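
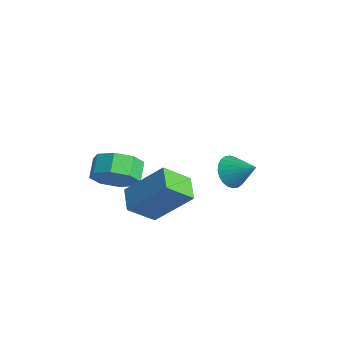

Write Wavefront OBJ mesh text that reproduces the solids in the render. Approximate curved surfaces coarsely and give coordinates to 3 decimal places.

v 3.519 -1.422 -2.069
v 3.28 -2.524 -1.066
v 2.516 -0.97 -1.813
v 2.277 -2.073 -0.809
v 4.463 -0.207 -0.511
v 4.224 -1.31 0.493
v 3.46 0.244 -0.254
v 3.221 -0.858 0.749
v -0.403 -1.02 -2.76
v 0.352 -0.724 -2.048
v -0.322 -0.163 -1.567
v -1.077 -0.46 -2.28
v 0.313 -0.214 -2.697
v -0.361 0.347 -2.216
v -0.146 -0.177 -3.384
v -0.82 0.384 -2.903
v -0.755 -0.633 -3.705
v -1.429 -0.073 -3.224
v -1.158 -1.317 -3.473
v -1.832 -0.756 -2.992
v -1.119 -1.827 -2.824
v -1.793 -1.266 -2.343
v -0.66 -1.864 -2.137
v -1.334 -1.303 -1.656
v -0.051 -1.407 -1.816
v -0.725 -0.847 -1.335
v 1.396 3.511 -2.964
v 1.935 2.973 -3.269
v 2.404 4.049 -2.136
v 1.97 3.219 -3.472
v 1.918 3.509 -3.597
v 1.786 3.799 -3.625
v 1.596 4.045 -3.553
v 1.374 4.211 -3.391
v 1.157 4.269 -3.164
v 0.975 4.213 -2.907
v 0.858 4.049 -2.658
v 0.823 3.804 -2.456
v 0.875 3.514 -2.331
v 1.007 3.223 -2.302
v 1.197 2.977 -2.374
v 1.418 2.812 -2.536
v 1.636 2.753 -2.763
v 1.818 2.81 -3.021
f 2 4 1
f 5 2 1
f 1 4 3
f 3 5 1
f 2 8 4
f 6 2 5
f 6 8 2
f 4 8 3
f 7 5 3
f 3 8 7
f 7 6 5
f 8 6 7
f 10 9 13
f 10 13 11
f 11 13 14
f 11 14 12
f 13 9 15
f 13 15 14
f 14 15 16
f 14 16 12
f 15 9 17
f 15 17 16
f 16 17 18
f 16 18 12
f 17 9 19
f 17 19 18
f 18 19 20
f 18 20 12
f 19 9 21
f 19 21 20
f 20 21 22
f 20 22 12
f 21 9 23
f 21 23 22
f 22 23 24
f 22 24 12
f 23 9 25
f 23 25 24
f 24 25 26
f 24 26 12
f 25 9 10
f 25 10 26
f 26 10 11
f 26 11 12
f 28 27 30
f 28 30 29
f 30 27 31
f 30 31 29
f 31 27 32
f 31 32 29
f 32 27 33
f 32 33 29
f 33 27 34
f 33 34 29
f 34 27 35
f 34 35 29
f 35 27 36
f 35 36 29
f 36 27 37
f 36 37 29
f 37 27 38
f 37 38 29
f 38 27 39
f 38 39 29
f 39 27 40
f 39 40 29
f 40 27 41
f 40 41 29
f 41 27 42
f 41 42 29
f 42 27 43
f 42 43 29
f 43 27 44
f 43 44 29
f 44 27 28
f 44 28 29



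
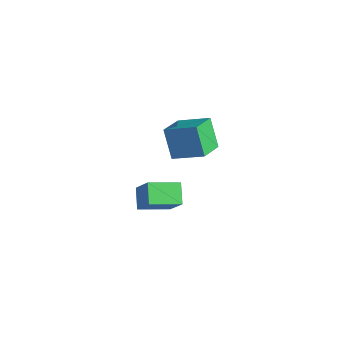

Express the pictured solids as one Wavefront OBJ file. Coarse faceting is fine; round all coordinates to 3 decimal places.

v -4.286 -3.863 -3.415
v -5.244 -3.137 -2.659
v -3.398 -2.176 -3.91
v -4.356 -1.45 -3.154
v -3.064 -4.01 -1.726
v -4.022 -3.284 -0.97
v -2.176 -2.323 -2.221
v -3.134 -1.597 -1.465
v -3.093 -2.894 4.534
v -1.527 -1.923 5.363
v -3.68 -1.353 3.838
v -2.114 -0.382 4.666
v -2.046 -3.218 2.934
v -0.48 -2.247 3.762
v -2.633 -1.677 2.237
v -1.067 -0.706 3.066
f 2 4 1
f 5 2 1
f 1 4 3
f 3 5 1
f 2 8 4
f 6 2 5
f 6 8 2
f 4 8 3
f 7 5 3
f 3 8 7
f 7 6 5
f 8 6 7
f 10 12 9
f 13 10 9
f 9 12 11
f 11 13 9
f 10 16 12
f 14 10 13
f 14 16 10
f 12 16 11
f 15 13 11
f 11 16 15
f 15 14 13
f 16 14 15



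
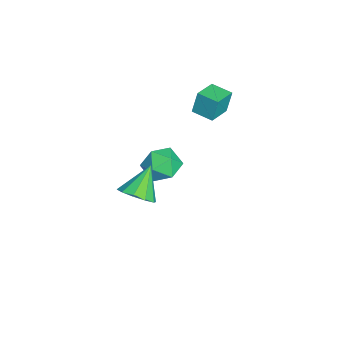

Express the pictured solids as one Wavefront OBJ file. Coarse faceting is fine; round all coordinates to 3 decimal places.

v 2.391 -3.567 2.612
v 2.767 -4.179 3.234
v 1.349 -2.933 3.868
v 3.086 -3.687 3.249
v 3.139 -3.148 3.021
v 2.906 -2.77 2.637
v 2.477 -2.696 2.244
v 2.015 -2.955 1.991
v 1.696 -3.448 1.976
v 1.643 -3.986 2.203
v 1.875 -4.365 2.587
v 2.304 -4.438 2.981
v -4.483 -0.472 3.236
v -4.634 -0.212 4.47
v -3.88 0.487 3.108
v -4.032 0.747 4.342
v -3.348 -1.147 3.518
v -3.5 -0.887 4.752
v -2.746 -0.188 3.39
v -2.897 0.072 4.624
v -3.817 -2.177 0.269
v -3.205 -1.543 -0.379
v -3.055 -3.617 -0.421
v -2.443 -2.983 -1.069
v -2.268 -2.992 0.011
v -2.739 -2.102 0.437
v -3.521 -3.058 -1.237
v -3.992 -2.168 -0.811
v -3.022 -2.087 -1.31
v -2.248 -2.047 -0.539
v -4.012 -3.113 -0.261
v -3.238 -3.073 0.51
f 2 1 4
f 2 4 3
f 4 1 5
f 4 5 3
f 5 1 6
f 5 6 3
f 6 1 7
f 6 7 3
f 7 1 8
f 7 8 3
f 8 1 9
f 8 9 3
f 9 1 10
f 9 10 3
f 10 1 11
f 10 11 3
f 11 1 12
f 11 12 3
f 12 1 2
f 12 2 3
f 14 16 13
f 17 14 13
f 13 16 15
f 15 17 13
f 14 20 16
f 18 14 17
f 18 20 14
f 16 20 15
f 19 17 15
f 15 20 19
f 19 18 17
f 20 18 19
f 21 32 26
f 21 26 22
f 21 22 28
f 21 28 31
f 21 31 32
f 22 26 30
f 26 32 25
f 32 31 23
f 31 28 27
f 28 22 29
f 24 30 25
f 24 25 23
f 24 23 27
f 24 27 29
f 24 29 30
f 25 30 26
f 23 25 32
f 27 23 31
f 29 27 28
f 30 29 22



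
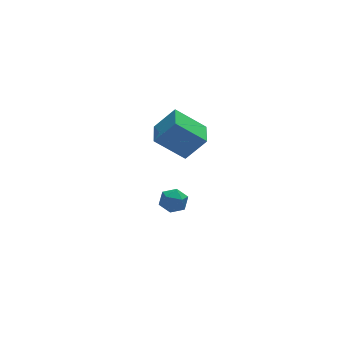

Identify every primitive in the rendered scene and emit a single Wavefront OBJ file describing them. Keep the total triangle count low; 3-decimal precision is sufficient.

v -3.166 -3.719 1.662
v -4.715 -3.163 3.03
v -2.634 -2.147 1.625
v -4.184 -1.591 2.993
v -2.096 -4.049 3.007
v -3.646 -3.493 4.375
v -1.565 -2.477 2.97
v -3.114 -1.921 4.338
v -3.725 -0.949 -3.932
v -3.321 -0.379 -3.375
v -2.459 -1.601 -4.185
v -2.055 -1.031 -3.628
v -2.621 -1.643 -3.307
v -3.404 -1.241 -3.151
v -2.376 -0.739 -4.409
v -3.159 -0.337 -4.253
v -2.487 -0.25 -3.67
v -2.638 -0.808 -2.989
v -3.142 -1.172 -4.571
v -3.293 -1.73 -3.89
f 2 4 1
f 5 2 1
f 1 4 3
f 3 5 1
f 2 8 4
f 6 2 5
f 6 8 2
f 4 8 3
f 7 5 3
f 3 8 7
f 7 6 5
f 8 6 7
f 9 20 14
f 9 14 10
f 9 10 16
f 9 16 19
f 9 19 20
f 10 14 18
f 14 20 13
f 20 19 11
f 19 16 15
f 16 10 17
f 12 18 13
f 12 13 11
f 12 11 15
f 12 15 17
f 12 17 18
f 13 18 14
f 11 13 20
f 15 11 19
f 17 15 16
f 18 17 10



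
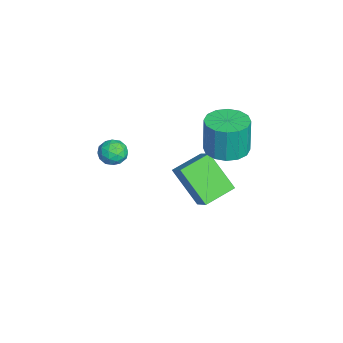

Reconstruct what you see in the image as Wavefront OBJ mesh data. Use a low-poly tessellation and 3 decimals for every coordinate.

v 2.972 -2.802 4.046
v 3.421 -2.498 3.705
v 3.179 -3.682 3.535
v 3.628 -3.378 3.194
v 3.719 -3.486 3.819
v 3.592 -2.942 4.135
v 3.008 -3.238 3.105
v 2.881 -2.694 3.421
v 3.444 -2.767 3.123
v 3.883 -2.921 3.564
v 2.717 -3.259 3.676
v 3.156 -3.413 4.117
v 3.179 -2.573 3.92
v 3.421 -3.607 3.32
v 3.475 -3.67 3.687
v 3.739 -3.492 3.486
v 3.279 -2.834 4.173
v 3.543 -2.655 3.972
v 3.718 -3.236 4.04
v 3.057 -3.525 3.268
v 3.321 -3.346 3.067
v 2.861 -2.688 3.754
v 3.125 -2.51 3.553
v 2.882 -2.944 3.2
v 3.456 -2.552 3.377
v 3.577 -3.069 3.077
v 3.213 -2.987 3.025
v 3.138 -2.668 3.211
v 3.714 -2.643 3.637
v 3.836 -3.159 3.337
v 3.889 -3.223 3.704
v 3.814 -2.904 3.89
v 3.727 -2.801 3.295
v 2.764 -3.021 3.903
v 2.886 -3.537 3.603
v 2.786 -3.276 3.35
v 2.711 -2.957 3.536
v 3.023 -3.111 4.163
v 3.144 -3.628 3.863
v 3.462 -3.512 4.029
v 3.387 -3.193 4.215
v 2.873 -3.379 3.945
v -1.6 0.496 -0.694
v -0.78 0.83 0.008
v -0.715 1.539 -2.221
v 0.104 1.873 -1.518
v -0.784 -0.733 -1.062
v 0.035 -0.399 -0.359
v 0.1 0.31 -2.588
v 0.92 0.644 -1.886
v -0.192 1.515 0.825
v 0.35 2.319 0.838
v 0.294 2.33 2.587
v -0.248 1.525 2.575
v -0.125 2.482 0.822
v -0.181 2.493 2.571
v -0.617 2.386 0.807
v -0.673 2.397 2.556
v -0.996 2.057 0.796
v -1.052 2.067 2.545
v -1.159 1.582 0.794
v -1.215 1.592 2.543
v -1.063 1.089 0.8
v -1.119 1.1 2.549
v -0.734 0.71 0.813
v -0.79 0.721 2.562
v -0.259 0.547 0.829
v -0.315 0.558 2.578
v 0.233 0.643 0.844
v 0.177 0.654 2.593
v 0.612 0.973 0.855
v 0.556 0.983 2.604
v 0.775 1.448 0.857
v 0.719 1.458 2.606
v 0.679 1.94 0.851
v 0.623 1.951 2.6
f 1 38 17
f 38 12 41
f 17 41 6
f 38 41 17
f 1 17 13
f 17 6 18
f 13 18 2
f 17 18 13
f 1 13 22
f 13 2 23
f 22 23 8
f 13 23 22
f 1 22 34
f 22 8 37
f 34 37 11
f 22 37 34
f 1 34 38
f 34 11 42
f 38 42 12
f 34 42 38
f 2 18 29
f 18 6 32
f 29 32 10
f 18 32 29
f 6 41 19
f 41 12 40
f 19 40 5
f 41 40 19
f 12 42 39
f 42 11 35
f 39 35 3
f 42 35 39
f 11 37 36
f 37 8 24
f 36 24 7
f 37 24 36
f 8 23 28
f 23 2 25
f 28 25 9
f 23 25 28
f 4 30 16
f 30 10 31
f 16 31 5
f 30 31 16
f 4 16 14
f 16 5 15
f 14 15 3
f 16 15 14
f 4 14 21
f 14 3 20
f 21 20 7
f 14 20 21
f 4 21 26
f 21 7 27
f 26 27 9
f 21 27 26
f 4 26 30
f 26 9 33
f 30 33 10
f 26 33 30
f 5 31 19
f 31 10 32
f 19 32 6
f 31 32 19
f 3 15 39
f 15 5 40
f 39 40 12
f 15 40 39
f 7 20 36
f 20 3 35
f 36 35 11
f 20 35 36
f 9 27 28
f 27 7 24
f 28 24 8
f 27 24 28
f 10 33 29
f 33 9 25
f 29 25 2
f 33 25 29
f 44 46 43
f 47 44 43
f 43 46 45
f 45 47 43
f 44 50 46
f 48 44 47
f 48 50 44
f 46 50 45
f 49 47 45
f 45 50 49
f 49 48 47
f 50 48 49
f 52 51 55
f 52 55 53
f 53 55 56
f 53 56 54
f 55 51 57
f 55 57 56
f 56 57 58
f 56 58 54
f 57 51 59
f 57 59 58
f 58 59 60
f 58 60 54
f 59 51 61
f 59 61 60
f 60 61 62
f 60 62 54
f 61 51 63
f 61 63 62
f 62 63 64
f 62 64 54
f 63 51 65
f 63 65 64
f 64 65 66
f 64 66 54
f 65 51 67
f 65 67 66
f 66 67 68
f 66 68 54
f 67 51 69
f 67 69 68
f 68 69 70
f 68 70 54
f 69 51 71
f 69 71 70
f 70 71 72
f 70 72 54
f 71 51 73
f 71 73 72
f 72 73 74
f 72 74 54
f 73 51 75
f 73 75 74
f 74 75 76
f 74 76 54
f 75 51 52
f 75 52 76
f 76 52 53
f 76 53 54



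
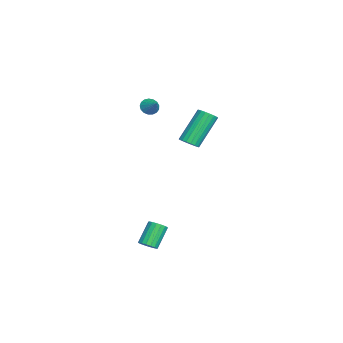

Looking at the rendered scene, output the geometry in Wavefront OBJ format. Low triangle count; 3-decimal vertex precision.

v 3.57 1.415 -4.411
v 3.987 1.602 -4.164
v 3.168 2.052 -3.121
v 2.75 1.865 -3.369
v 3.911 1.793 -4.305
v 3.092 2.242 -3.263
v 3.758 1.897 -4.471
v 2.938 2.346 -3.428
v 3.561 1.89 -4.623
v 2.741 2.339 -3.58
v 3.366 1.775 -4.727
v 2.546 2.224 -3.684
v 3.218 1.578 -4.758
v 2.398 2.027 -3.715
v 3.15 1.343 -4.71
v 2.331 1.792 -3.667
v 3.179 1.125 -4.593
v 2.359 1.574 -3.551
v 3.297 0.973 -4.435
v 2.478 1.423 -3.393
v 3.478 0.923 -4.272
v 2.658 1.372 -3.229
v 3.679 0.986 -4.14
v 2.86 1.435 -3.097
v 3.856 1.147 -4.07
v 3.037 1.596 -3.028
v 3.967 1.369 -4.079
v 3.148 1.818 -3.037
v 1.34 3.29 1.725
v 1.783 3.618 1.82
v 0.784 4.499 3.431
v 0.34 4.17 3.335
v 1.647 3.754 1.661
v 0.647 4.635 3.272
v 1.449 3.797 1.515
v 0.45 4.678 3.126
v 1.231 3.74 1.411
v 0.231 4.621 3.021
v 1.033 3.594 1.368
v 0.034 4.475 2.979
v 0.897 3.387 1.396
v -0.103 4.268 3.007
v 0.848 3.161 1.49
v -0.151 4.042 3.1
v 0.896 2.961 1.629
v -0.103 3.842 3.24
v 1.033 2.825 1.788
v 0.033 3.706 3.399
v 1.23 2.782 1.934
v 0.231 3.663 3.545
v 1.449 2.839 2.039
v 0.449 3.72 3.649
v 1.646 2.985 2.081
v 0.647 3.866 3.692
v 1.783 3.192 2.053
v 0.783 4.073 3.664
v 1.831 3.418 1.96
v 0.832 4.299 3.57
v -2.956 0.983 2.128
v -2.702 1.168 1.688
v -2.244 1.397 2.712
v -2.865 1.358 1.751
v -3.049 1.463 1.9
v -3.211 1.458 2.101
v -3.315 1.344 2.308
v -3.336 1.147 2.474
v -3.27 0.912 2.561
v -3.133 0.694 2.548
v -2.955 0.542 2.439
v -2.777 0.49 2.259
v -2.64 0.552 2.049
v -2.575 0.712 1.856
v -2.598 0.934 1.726
f 2 1 5
f 2 5 3
f 3 5 6
f 3 6 4
f 5 1 7
f 5 7 6
f 6 7 8
f 6 8 4
f 7 1 9
f 7 9 8
f 8 9 10
f 8 10 4
f 9 1 11
f 9 11 10
f 10 11 12
f 10 12 4
f 11 1 13
f 11 13 12
f 12 13 14
f 12 14 4
f 13 1 15
f 13 15 14
f 14 15 16
f 14 16 4
f 15 1 17
f 15 17 16
f 16 17 18
f 16 18 4
f 17 1 19
f 17 19 18
f 18 19 20
f 18 20 4
f 19 1 21
f 19 21 20
f 20 21 22
f 20 22 4
f 21 1 23
f 21 23 22
f 22 23 24
f 22 24 4
f 23 1 25
f 23 25 24
f 24 25 26
f 24 26 4
f 25 1 27
f 25 27 26
f 26 27 28
f 26 28 4
f 27 1 2
f 27 2 28
f 28 2 3
f 28 3 4
f 30 29 33
f 30 33 31
f 31 33 34
f 31 34 32
f 33 29 35
f 33 35 34
f 34 35 36
f 34 36 32
f 35 29 37
f 35 37 36
f 36 37 38
f 36 38 32
f 37 29 39
f 37 39 38
f 38 39 40
f 38 40 32
f 39 29 41
f 39 41 40
f 40 41 42
f 40 42 32
f 41 29 43
f 41 43 42
f 42 43 44
f 42 44 32
f 43 29 45
f 43 45 44
f 44 45 46
f 44 46 32
f 45 29 47
f 45 47 46
f 46 47 48
f 46 48 32
f 47 29 49
f 47 49 48
f 48 49 50
f 48 50 32
f 49 29 51
f 49 51 50
f 50 51 52
f 50 52 32
f 51 29 53
f 51 53 52
f 52 53 54
f 52 54 32
f 53 29 55
f 53 55 54
f 54 55 56
f 54 56 32
f 55 29 57
f 55 57 56
f 56 57 58
f 56 58 32
f 57 29 30
f 57 30 58
f 58 30 31
f 58 31 32
f 60 59 62
f 60 62 61
f 62 59 63
f 62 63 61
f 63 59 64
f 63 64 61
f 64 59 65
f 64 65 61
f 65 59 66
f 65 66 61
f 66 59 67
f 66 67 61
f 67 59 68
f 67 68 61
f 68 59 69
f 68 69 61
f 69 59 70
f 69 70 61
f 70 59 71
f 70 71 61
f 71 59 72
f 71 72 61
f 72 59 73
f 72 73 61
f 73 59 60
f 73 60 61



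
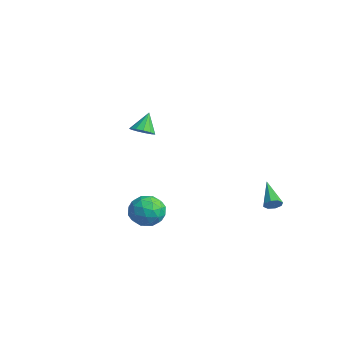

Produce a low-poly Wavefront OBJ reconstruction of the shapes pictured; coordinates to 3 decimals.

v 3.269 -1.955 -4.52
v 4.176 -2.434 -4.419
v 2.584 -3.026 -3.441
v 3.491 -3.505 -3.34
v 3.367 -2.552 -2.966
v 3.79 -1.891 -3.633
v 2.97 -3.569 -4.227
v 3.393 -2.908 -4.894
v 3.991 -3.432 -4.238
v 4.236 -2.803 -3.459
v 2.524 -2.657 -4.401
v 2.769 -2.028 -3.622
v 3.783 -2.101 -4.564
v 2.977 -3.359 -3.296
v 2.904 -2.799 -3.076
v 3.437 -3.081 -3.017
v 3.556 -1.781 -4.102
v 4.089 -2.063 -4.043
v 3.613 -2.132 -3.189
v 2.671 -3.397 -3.817
v 3.204 -3.679 -3.758
v 3.323 -2.379 -4.843
v 3.856 -2.661 -4.784
v 3.147 -3.328 -4.671
v 4.207 -2.969 -4.399
v 3.804 -3.598 -3.764
v 3.498 -3.636 -4.285
v 3.747 -3.247 -4.677
v 4.351 -2.599 -3.941
v 3.948 -3.228 -3.306
v 3.875 -2.669 -3.087
v 4.124 -2.28 -3.479
v 4.242 -3.186 -3.834
v 2.812 -2.232 -4.554
v 2.409 -2.861 -3.919
v 2.636 -3.18 -4.381
v 2.885 -2.791 -4.773
v 2.956 -1.862 -4.096
v 2.553 -2.491 -3.461
v 3.013 -2.213 -3.183
v 3.262 -1.824 -3.575
v 2.518 -2.274 -4.026
v -3 0.137 -1.68
v -2.412 -0.093 -1.314
v -3.44 0.763 -0.58
v -2.311 0.27 -1.48
v -2.429 0.59 -1.71
v -2.728 0.766 -1.93
v -3.114 0.743 -2.071
v -3.464 0.527 -2.087
v -3.666 0.187 -1.975
v -3.657 -0.169 -1.768
v -3.44 -0.428 -1.534
v -3.083 -0.507 -1.346
v -2.7 -0.382 -1.264
v 4.708 3.762 -4.44
v 5.003 3.896 -4.033
v 3.272 4.198 -3.54
v 4.94 4.2 -4.282
v 4.741 4.247 -4.623
v 4.523 4.011 -4.857
v 4.413 3.628 -4.846
v 4.476 3.324 -4.598
v 4.676 3.276 -4.256
v 4.894 3.513 -4.023
f 1 38 17
f 38 12 41
f 17 41 6
f 38 41 17
f 1 17 13
f 17 6 18
f 13 18 2
f 17 18 13
f 1 13 22
f 13 2 23
f 22 23 8
f 13 23 22
f 1 22 34
f 22 8 37
f 34 37 11
f 22 37 34
f 1 34 38
f 34 11 42
f 38 42 12
f 34 42 38
f 2 18 29
f 18 6 32
f 29 32 10
f 18 32 29
f 6 41 19
f 41 12 40
f 19 40 5
f 41 40 19
f 12 42 39
f 42 11 35
f 39 35 3
f 42 35 39
f 11 37 36
f 37 8 24
f 36 24 7
f 37 24 36
f 8 23 28
f 23 2 25
f 28 25 9
f 23 25 28
f 4 30 16
f 30 10 31
f 16 31 5
f 30 31 16
f 4 16 14
f 16 5 15
f 14 15 3
f 16 15 14
f 4 14 21
f 14 3 20
f 21 20 7
f 14 20 21
f 4 21 26
f 21 7 27
f 26 27 9
f 21 27 26
f 4 26 30
f 26 9 33
f 30 33 10
f 26 33 30
f 5 31 19
f 31 10 32
f 19 32 6
f 31 32 19
f 3 15 39
f 15 5 40
f 39 40 12
f 15 40 39
f 7 20 36
f 20 3 35
f 36 35 11
f 20 35 36
f 9 27 28
f 27 7 24
f 28 24 8
f 27 24 28
f 10 33 29
f 33 9 25
f 29 25 2
f 33 25 29
f 44 43 46
f 44 46 45
f 46 43 47
f 46 47 45
f 47 43 48
f 47 48 45
f 48 43 49
f 48 49 45
f 49 43 50
f 49 50 45
f 50 43 51
f 50 51 45
f 51 43 52
f 51 52 45
f 52 43 53
f 52 53 45
f 53 43 54
f 53 54 45
f 54 43 55
f 54 55 45
f 55 43 44
f 55 44 45
f 57 56 59
f 57 59 58
f 59 56 60
f 59 60 58
f 60 56 61
f 60 61 58
f 61 56 62
f 61 62 58
f 62 56 63
f 62 63 58
f 63 56 64
f 63 64 58
f 64 56 65
f 64 65 58
f 65 56 57
f 65 57 58



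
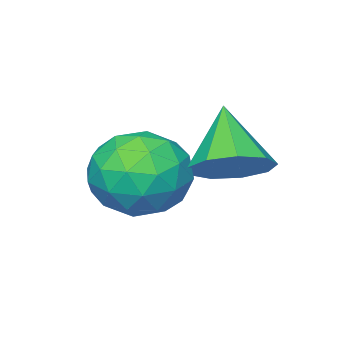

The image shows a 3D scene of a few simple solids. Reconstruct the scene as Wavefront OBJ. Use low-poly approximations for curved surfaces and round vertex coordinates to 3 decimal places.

v -3.087 0.284 0.826
v -2.316 1.191 0.69
v -1.744 -0.711 1.81
v -0.973 0.196 1.674
v -1.931 0.326 2.382
v -2.761 0.94 1.774
v -1.299 -0.46 0.726
v -2.129 0.154 0.118
v -1.211 0.731 0.628
v -1.601 1.217 1.652
v -2.459 -0.737 0.848
v -2.849 -0.251 1.872
v -2.82 0.825 0.672
v -1.24 -0.345 1.828
v -1.804 -0.268 2.245
v -1.35 0.265 2.165
v -3.081 0.677 1.309
v -2.628 1.211 1.229
v -2.401 0.702 2.224
v -1.432 -0.731 1.271
v -0.979 -0.197 1.191
v -2.71 0.215 0.335
v -2.256 0.748 0.255
v -1.659 -0.222 0.276
v -1.716 1.087 0.555
v -0.927 0.503 1.133
v -1.119 0.117 0.576
v -1.607 0.478 0.219
v -1.946 1.373 1.157
v -1.156 0.789 1.735
v -1.719 0.865 2.152
v -2.207 1.226 1.794
v -1.296 1.103 1.12
v -2.904 -0.309 0.765
v -2.114 -0.893 1.343
v -1.853 -0.746 0.706
v -2.341 -0.385 0.348
v -3.133 -0.023 1.367
v -2.344 -0.607 1.945
v -2.453 0.002 2.281
v -2.941 0.363 1.924
v -2.764 -0.623 1.38
v -3.182 1.747 1.54
v -2.734 0.97 1.227
v -3.878 0.813 2.86
v -2.357 1.289 1.65
v -2.367 1.822 2.022
v -2.758 2.319 2.169
v -3.348 2.549 2.021
v -3.86 2.404 1.648
v -4.055 1.951 1.225
v -3.842 1.403 0.949
v -3.32 1.015 0.95
f 1 38 17
f 38 12 41
f 17 41 6
f 38 41 17
f 1 17 13
f 17 6 18
f 13 18 2
f 17 18 13
f 1 13 22
f 13 2 23
f 22 23 8
f 13 23 22
f 1 22 34
f 22 8 37
f 34 37 11
f 22 37 34
f 1 34 38
f 34 11 42
f 38 42 12
f 34 42 38
f 2 18 29
f 18 6 32
f 29 32 10
f 18 32 29
f 6 41 19
f 41 12 40
f 19 40 5
f 41 40 19
f 12 42 39
f 42 11 35
f 39 35 3
f 42 35 39
f 11 37 36
f 37 8 24
f 36 24 7
f 37 24 36
f 8 23 28
f 23 2 25
f 28 25 9
f 23 25 28
f 4 30 16
f 30 10 31
f 16 31 5
f 30 31 16
f 4 16 14
f 16 5 15
f 14 15 3
f 16 15 14
f 4 14 21
f 14 3 20
f 21 20 7
f 14 20 21
f 4 21 26
f 21 7 27
f 26 27 9
f 21 27 26
f 4 26 30
f 26 9 33
f 30 33 10
f 26 33 30
f 5 31 19
f 31 10 32
f 19 32 6
f 31 32 19
f 3 15 39
f 15 5 40
f 39 40 12
f 15 40 39
f 7 20 36
f 20 3 35
f 36 35 11
f 20 35 36
f 9 27 28
f 27 7 24
f 28 24 8
f 27 24 28
f 10 33 29
f 33 9 25
f 29 25 2
f 33 25 29
f 44 43 46
f 44 46 45
f 46 43 47
f 46 47 45
f 47 43 48
f 47 48 45
f 48 43 49
f 48 49 45
f 49 43 50
f 49 50 45
f 50 43 51
f 50 51 45
f 51 43 52
f 51 52 45
f 52 43 53
f 52 53 45
f 53 43 44
f 53 44 45



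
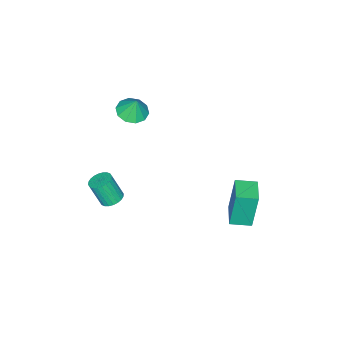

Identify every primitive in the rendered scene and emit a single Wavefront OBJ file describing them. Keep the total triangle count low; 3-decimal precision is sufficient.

v -0.385 -3.338 -3.481
v 0.178 -3.081 -3.444
v 0.348 -3.646 -2.141
v -0.215 -3.902 -2.179
v 0.041 -2.906 -3.35
v 0.21 -3.471 -2.047
v -0.162 -2.797 -3.276
v 0.007 -3.362 -1.973
v -0.399 -2.77 -3.233
v -0.229 -3.334 -1.931
v -0.633 -2.829 -3.228
v -0.464 -3.394 -1.926
v -0.83 -2.966 -3.262
v -0.66 -3.531 -1.959
v -0.959 -3.159 -3.329
v -0.789 -3.724 -2.027
v -1 -3.38 -3.419
v -0.831 -3.945 -2.117
v -0.948 -3.594 -3.519
v -0.778 -4.159 -2.216
v -0.81 -3.769 -3.613
v -0.641 -4.334 -2.31
v -0.607 -3.878 -3.687
v -0.438 -4.443 -2.384
v -0.371 -3.906 -3.729
v -0.201 -4.47 -2.427
v -0.136 -3.846 -3.734
v 0.033 -4.411 -2.432
v 0.06 -3.709 -3.701
v 0.23 -4.274 -2.398
v 0.189 -3.516 -3.633
v 0.359 -4.081 -2.331
v 0.231 -3.295 -3.543
v 0.4 -3.86 -2.241
v -3.724 2.491 -3.497
v -3.935 2.679 -1.336
v -2.697 3.238 -3.462
v -2.908 3.426 -1.301
v -3.092 1.614 -3.359
v -3.303 1.802 -1.198
v -2.065 2.361 -3.324
v -2.276 2.549 -1.163
v -2.133 -3.338 2.195
v -1.699 -3.999 2.37
v -2.067 -3.022 3.225
v -1.381 -3.636 2.238
v -1.35 -3.159 2.089
v -1.619 -2.751 1.981
v -2.083 -2.566 1.954
v -2.567 -2.677 2.02
v -2.885 -3.04 2.152
v -2.916 -3.517 2.3
v -2.648 -3.926 2.409
v -2.183 -4.11 2.435
f 2 1 5
f 2 5 3
f 3 5 6
f 3 6 4
f 5 1 7
f 5 7 6
f 6 7 8
f 6 8 4
f 7 1 9
f 7 9 8
f 8 9 10
f 8 10 4
f 9 1 11
f 9 11 10
f 10 11 12
f 10 12 4
f 11 1 13
f 11 13 12
f 12 13 14
f 12 14 4
f 13 1 15
f 13 15 14
f 14 15 16
f 14 16 4
f 15 1 17
f 15 17 16
f 16 17 18
f 16 18 4
f 17 1 19
f 17 19 18
f 18 19 20
f 18 20 4
f 19 1 21
f 19 21 20
f 20 21 22
f 20 22 4
f 21 1 23
f 21 23 22
f 22 23 24
f 22 24 4
f 23 1 25
f 23 25 24
f 24 25 26
f 24 26 4
f 25 1 27
f 25 27 26
f 26 27 28
f 26 28 4
f 27 1 29
f 27 29 28
f 28 29 30
f 28 30 4
f 29 1 31
f 29 31 30
f 30 31 32
f 30 32 4
f 31 1 33
f 31 33 32
f 32 33 34
f 32 34 4
f 33 1 2
f 33 2 34
f 34 2 3
f 34 3 4
f 36 38 35
f 39 36 35
f 35 38 37
f 37 39 35
f 36 42 38
f 40 36 39
f 40 42 36
f 38 42 37
f 41 39 37
f 37 42 41
f 41 40 39
f 42 40 41
f 44 43 46
f 44 46 45
f 46 43 47
f 46 47 45
f 47 43 48
f 47 48 45
f 48 43 49
f 48 49 45
f 49 43 50
f 49 50 45
f 50 43 51
f 50 51 45
f 51 43 52
f 51 52 45
f 52 43 53
f 52 53 45
f 53 43 54
f 53 54 45
f 54 43 44
f 54 44 45



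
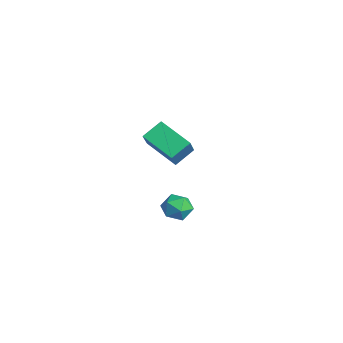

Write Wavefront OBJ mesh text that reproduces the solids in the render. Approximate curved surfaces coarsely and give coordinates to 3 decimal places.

v 3.227 -1.129 1.937
v 3.724 -1.041 2.429
v 2.956 -2.139 2.391
v 3.453 -2.051 2.883
v 2.875 -1.647 2.889
v 3.043 -1.023 2.609
v 3.637 -2.157 2.211
v 3.805 -1.533 1.931
v 3.977 -1.676 2.598
v 3.506 -1.362 3.017
v 3.174 -1.818 1.803
v 2.703 -1.504 2.222
v -2.58 -0.661 2.383
v -2.783 0.234 2.972
v -1.234 0.106 1.683
v -1.438 1.001 2.271
v -1.782 -1.141 3.389
v -1.986 -0.246 3.977
v -0.437 -0.374 2.688
v -0.64 0.521 3.277
f 1 12 6
f 1 6 2
f 1 2 8
f 1 8 11
f 1 11 12
f 2 6 10
f 6 12 5
f 12 11 3
f 11 8 7
f 8 2 9
f 4 10 5
f 4 5 3
f 4 3 7
f 4 7 9
f 4 9 10
f 5 10 6
f 3 5 12
f 7 3 11
f 9 7 8
f 10 9 2
f 14 16 13
f 17 14 13
f 13 16 15
f 15 17 13
f 14 20 16
f 18 14 17
f 18 20 14
f 16 20 15
f 19 17 15
f 15 20 19
f 19 18 17
f 20 18 19



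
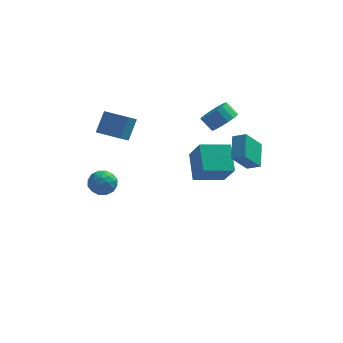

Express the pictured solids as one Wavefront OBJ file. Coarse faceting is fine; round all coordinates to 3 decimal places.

v 3.108 1.144 0.046
v 3.069 2.644 0.928
v 3.988 1.997 -1.366
v 3.949 3.497 -0.485
v 3.911 0.943 0.425
v 3.872 2.443 1.306
v 4.791 1.796 -0.988
v 4.752 3.296 -0.106
v -3.31 1.213 1.354
v -2.917 2.088 2.597
v -4.818 2.09 1.213
v -4.425 2.966 2.455
v -2.895 1.834 0.785
v -2.502 2.71 2.027
v -4.403 2.712 0.643
v -4.01 3.587 1.886
v -4.007 -2.613 0.735
v -3.333 -2.932 0.243
v -4.167 -3.908 1.357
v -3.493 -4.227 0.865
v -3.332 -3.63 1.51
v -3.233 -2.829 1.125
v -4.267 -4.011 0.475
v -4.168 -3.21 0.09
v -3.493 -3.796 0.082
v -2.915 -3.56 0.722
v -4.585 -3.28 0.878
v -4.007 -3.044 1.518
v -3.656 -2.658 0.435
v -3.844 -4.182 1.165
v -3.749 -3.83 1.544
v -3.353 -4.018 1.255
v -3.597 -2.598 0.953
v -3.201 -2.786 0.664
v -3.2 -3.196 1.408
v -4.299 -4.054 0.936
v -3.903 -4.242 0.647
v -4.147 -2.822 0.345
v -3.751 -3.01 0.056
v -4.3 -3.644 0.192
v -3.354 -3.354 0.051
v -3.448 -4.116 0.416
v -3.903 -3.988 0.187
v -3.845 -3.518 -0.039
v -3.014 -3.215 0.427
v -3.108 -3.977 0.792
v -3.013 -3.626 1.171
v -2.955 -3.155 0.945
v -3.109 -3.724 0.332
v -4.392 -2.863 0.808
v -4.486 -3.625 1.173
v -4.545 -3.685 0.655
v -4.487 -3.214 0.429
v -4.052 -2.724 1.184
v -4.146 -3.486 1.549
v -3.655 -3.322 1.639
v -3.597 -2.852 1.413
v -4.391 -3.116 1.268
v 0.766 2.966 -3.276
v 0.424 4.542 -2.11
v 2.565 3.606 -3.615
v 2.224 5.182 -2.45
v 1.456 1.898 -1.63
v 1.115 3.474 -0.465
v 3.256 2.538 -1.97
v 2.914 4.114 -0.804
v 2.558 3.754 1.382
v 3.095 3.31 2.072
v 2.398 3.643 2.828
v 1.862 4.086 2.138
v 3.276 3.742 2.05
v 2.579 4.075 2.805
v 3.293 4.177 1.874
v 2.596 4.509 2.629
v 3.142 4.515 1.586
v 2.445 4.847 2.341
v 2.857 4.678 1.251
v 2.16 5.01 2.006
v 2.503 4.63 0.946
v 1.807 4.962 1.702
v 2.163 4.381 0.741
v 1.466 4.713 1.497
v 1.913 3.988 0.683
v 1.216 4.321 1.439
v 1.81 3.542 0.786
v 1.114 3.874 1.541
v 1.88 3.144 1.024
v 1.183 3.477 1.78
v 2.104 2.886 1.345
v 1.408 3.218 2.101
v 2.433 2.827 1.675
v 1.736 3.159 2.43
v 2.791 2.98 1.937
v 2.094 3.312 2.692
f 2 4 1
f 5 2 1
f 1 4 3
f 3 5 1
f 2 8 4
f 6 2 5
f 6 8 2
f 4 8 3
f 7 5 3
f 3 8 7
f 7 6 5
f 8 6 7
f 10 12 9
f 13 10 9
f 9 12 11
f 11 13 9
f 10 16 12
f 14 10 13
f 14 16 10
f 12 16 11
f 15 13 11
f 11 16 15
f 15 14 13
f 16 14 15
f 17 54 33
f 54 28 57
f 33 57 22
f 54 57 33
f 17 33 29
f 33 22 34
f 29 34 18
f 33 34 29
f 17 29 38
f 29 18 39
f 38 39 24
f 29 39 38
f 17 38 50
f 38 24 53
f 50 53 27
f 38 53 50
f 17 50 54
f 50 27 58
f 54 58 28
f 50 58 54
f 18 34 45
f 34 22 48
f 45 48 26
f 34 48 45
f 22 57 35
f 57 28 56
f 35 56 21
f 57 56 35
f 28 58 55
f 58 27 51
f 55 51 19
f 58 51 55
f 27 53 52
f 53 24 40
f 52 40 23
f 53 40 52
f 24 39 44
f 39 18 41
f 44 41 25
f 39 41 44
f 20 46 32
f 46 26 47
f 32 47 21
f 46 47 32
f 20 32 30
f 32 21 31
f 30 31 19
f 32 31 30
f 20 30 37
f 30 19 36
f 37 36 23
f 30 36 37
f 20 37 42
f 37 23 43
f 42 43 25
f 37 43 42
f 20 42 46
f 42 25 49
f 46 49 26
f 42 49 46
f 21 47 35
f 47 26 48
f 35 48 22
f 47 48 35
f 19 31 55
f 31 21 56
f 55 56 28
f 31 56 55
f 23 36 52
f 36 19 51
f 52 51 27
f 36 51 52
f 25 43 44
f 43 23 40
f 44 40 24
f 43 40 44
f 26 49 45
f 49 25 41
f 45 41 18
f 49 41 45
f 60 62 59
f 63 60 59
f 59 62 61
f 61 63 59
f 60 66 62
f 64 60 63
f 64 66 60
f 62 66 61
f 65 63 61
f 61 66 65
f 65 64 63
f 66 64 65
f 68 67 71
f 68 71 69
f 69 71 72
f 69 72 70
f 71 67 73
f 71 73 72
f 72 73 74
f 72 74 70
f 73 67 75
f 73 75 74
f 74 75 76
f 74 76 70
f 75 67 77
f 75 77 76
f 76 77 78
f 76 78 70
f 77 67 79
f 77 79 78
f 78 79 80
f 78 80 70
f 79 67 81
f 79 81 80
f 80 81 82
f 80 82 70
f 81 67 83
f 81 83 82
f 82 83 84
f 82 84 70
f 83 67 85
f 83 85 84
f 84 85 86
f 84 86 70
f 85 67 87
f 85 87 86
f 86 87 88
f 86 88 70
f 87 67 89
f 87 89 88
f 88 89 90
f 88 90 70
f 89 67 91
f 89 91 90
f 90 91 92
f 90 92 70
f 91 67 93
f 91 93 92
f 92 93 94
f 92 94 70
f 93 67 68
f 93 68 94
f 94 68 69
f 94 69 70



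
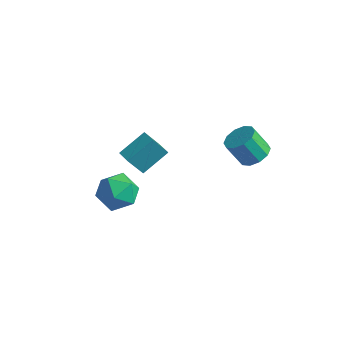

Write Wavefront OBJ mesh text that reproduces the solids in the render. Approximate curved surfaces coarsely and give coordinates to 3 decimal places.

v -3.146 -0.494 0.04
v -2.494 0.281 -0.712
v -1.446 -1.561 0.412
v -0.794 -0.786 -0.34
v -1.241 -0.367 0.763
v -2.291 0.293 0.533
v -1.649 -1.573 -0.833
v -2.699 -0.913 -1.063
v -1.569 -0.385 -1.252
v -1.317 0.36 -0.266
v -2.623 -1.64 -0.034
v -2.371 -0.895 0.952
v -3.952 2.111 -0.177
v -3.394 3.598 0.791
v -3.476 2.815 -1.533
v -2.918 4.302 -0.565
v -3.082 1.718 -0.075
v -2.524 3.205 0.893
v -2.606 2.422 -1.431
v -2.048 3.909 -0.463
v 3.838 3.32 3.263
v 4.638 3.244 3.71
v 3.883 2.885 5.003
v 3.082 2.96 4.557
v 4.461 3.783 3.756
v 3.706 3.423 5.049
v 4.046 4.144 3.614
v 3.291 3.785 4.907
v 3.551 4.191 3.338
v 2.796 3.832 4.631
v 3.166 3.905 3.034
v 2.411 3.545 4.327
v 3.037 3.395 2.817
v 2.282 3.036 4.11
v 3.214 2.857 2.771
v 2.459 2.497 4.064
v 3.629 2.495 2.913
v 2.874 2.136 4.206
v 4.124 2.448 3.189
v 3.369 2.089 4.482
v 4.509 2.735 3.493
v 3.754 2.375 4.786
f 1 12 6
f 1 6 2
f 1 2 8
f 1 8 11
f 1 11 12
f 2 6 10
f 6 12 5
f 12 11 3
f 11 8 7
f 8 2 9
f 4 10 5
f 4 5 3
f 4 3 7
f 4 7 9
f 4 9 10
f 5 10 6
f 3 5 12
f 7 3 11
f 9 7 8
f 10 9 2
f 14 16 13
f 17 14 13
f 13 16 15
f 15 17 13
f 14 20 16
f 18 14 17
f 18 20 14
f 16 20 15
f 19 17 15
f 15 20 19
f 19 18 17
f 20 18 19
f 22 21 25
f 22 25 23
f 23 25 26
f 23 26 24
f 25 21 27
f 25 27 26
f 26 27 28
f 26 28 24
f 27 21 29
f 27 29 28
f 28 29 30
f 28 30 24
f 29 21 31
f 29 31 30
f 30 31 32
f 30 32 24
f 31 21 33
f 31 33 32
f 32 33 34
f 32 34 24
f 33 21 35
f 33 35 34
f 34 35 36
f 34 36 24
f 35 21 37
f 35 37 36
f 36 37 38
f 36 38 24
f 37 21 39
f 37 39 38
f 38 39 40
f 38 40 24
f 39 21 41
f 39 41 40
f 40 41 42
f 40 42 24
f 41 21 22
f 41 22 42
f 42 22 23
f 42 23 24



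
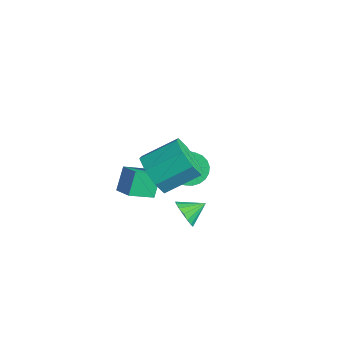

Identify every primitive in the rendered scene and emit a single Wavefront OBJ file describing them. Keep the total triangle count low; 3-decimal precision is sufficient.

v -1.195 3.579 -1.499
v -0.727 3.412 -2.189
v 0.342 3.194 -1.411
v -0.125 3.361 -0.721
v -0.682 3.74 -2.158
v 0.387 3.521 -1.38
v -0.716 4.042 -2.027
v 0.353 3.824 -1.249
v -0.822 4.275 -1.815
v 0.247 4.056 -1.038
v -0.985 4.401 -1.556
v 0.084 4.183 -0.778
v -1.18 4.402 -1.287
v -0.111 4.184 -0.51
v -1.377 4.278 -1.051
v -0.308 4.06 -0.274
v -1.546 4.048 -0.883
v -0.477 3.829 -0.106
v -1.662 3.746 -0.809
v -0.593 3.528 -0.031
v -1.707 3.419 -0.84
v -0.638 3.2 -0.062
v -1.673 3.116 -0.971
v -0.604 2.898 -0.193
v -1.567 2.884 -1.182
v -0.498 2.665 -0.405
v -1.404 2.757 -1.442
v -0.335 2.539 -0.664
v -1.209 2.756 -1.71
v -0.14 2.538 -0.933
v -1.012 2.88 -1.946
v 0.057 2.662 -1.169
v -0.843 3.111 -2.114
v 0.226 2.892 -1.337
v 0.892 -0.704 0.523
v 0.497 -0.157 1.503
v 0.955 0.432 -0.086
v 0.56 0.979 0.894
v 1.74 -0.599 0.806
v 1.345 -0.052 1.786
v 1.803 0.537 0.197
v 1.408 1.084 1.177
v 2.095 1.77 -1.246
v 2.474 1.967 -1.813
v 2.265 2.69 -0.814
v 2.157 2.062 -1.891
v 1.826 2.09 -1.82
v 1.556 2.045 -1.618
v 1.41 1.937 -1.331
v 1.421 1.791 -1.025
v 1.586 1.64 -0.769
v 1.868 1.519 -0.623
v 2.202 1.455 -0.619
v 2.511 1.464 -0.759
v 2.725 1.543 -1.011
v 2.795 1.674 -1.317
v 2.704 1.827 -1.606
v 3.008 -0.185 2.968
v 3.409 0.186 2.107
v 3.814 1.616 2.911
v 3.412 1.245 3.772
v 2.652 0.358 2.181
v 3.056 1.788 2.986
v 2.103 0.212 2.717
v 2.507 1.642 3.521
v 2.084 -0.167 3.399
v 2.488 1.263 4.204
v 2.606 -0.556 3.829
v 3.011 0.874 4.633
v 3.364 -0.728 3.754
v 3.768 0.702 4.559
v 3.913 -0.582 3.219
v 4.317 0.848 4.023
v 3.932 -0.203 2.536
v 4.336 1.227 3.341
f 2 1 5
f 2 5 3
f 3 5 6
f 3 6 4
f 5 1 7
f 5 7 6
f 6 7 8
f 6 8 4
f 7 1 9
f 7 9 8
f 8 9 10
f 8 10 4
f 9 1 11
f 9 11 10
f 10 11 12
f 10 12 4
f 11 1 13
f 11 13 12
f 12 13 14
f 12 14 4
f 13 1 15
f 13 15 14
f 14 15 16
f 14 16 4
f 15 1 17
f 15 17 16
f 16 17 18
f 16 18 4
f 17 1 19
f 17 19 18
f 18 19 20
f 18 20 4
f 19 1 21
f 19 21 20
f 20 21 22
f 20 22 4
f 21 1 23
f 21 23 22
f 22 23 24
f 22 24 4
f 23 1 25
f 23 25 24
f 24 25 26
f 24 26 4
f 25 1 27
f 25 27 26
f 26 27 28
f 26 28 4
f 27 1 29
f 27 29 28
f 28 29 30
f 28 30 4
f 29 1 31
f 29 31 30
f 30 31 32
f 30 32 4
f 31 1 33
f 31 33 32
f 32 33 34
f 32 34 4
f 33 1 2
f 33 2 34
f 34 2 3
f 34 3 4
f 36 38 35
f 39 36 35
f 35 38 37
f 37 39 35
f 36 42 38
f 40 36 39
f 40 42 36
f 38 42 37
f 41 39 37
f 37 42 41
f 41 40 39
f 42 40 41
f 44 43 46
f 44 46 45
f 46 43 47
f 46 47 45
f 47 43 48
f 47 48 45
f 48 43 49
f 48 49 45
f 49 43 50
f 49 50 45
f 50 43 51
f 50 51 45
f 51 43 52
f 51 52 45
f 52 43 53
f 52 53 45
f 53 43 54
f 53 54 45
f 54 43 55
f 54 55 45
f 55 43 56
f 55 56 45
f 56 43 57
f 56 57 45
f 57 43 44
f 57 44 45
f 59 58 62
f 59 62 60
f 60 62 63
f 60 63 61
f 62 58 64
f 62 64 63
f 63 64 65
f 63 65 61
f 64 58 66
f 64 66 65
f 65 66 67
f 65 67 61
f 66 58 68
f 66 68 67
f 67 68 69
f 67 69 61
f 68 58 70
f 68 70 69
f 69 70 71
f 69 71 61
f 70 58 72
f 70 72 71
f 71 72 73
f 71 73 61
f 72 58 74
f 72 74 73
f 73 74 75
f 73 75 61
f 74 58 59
f 74 59 75
f 75 59 60
f 75 60 61



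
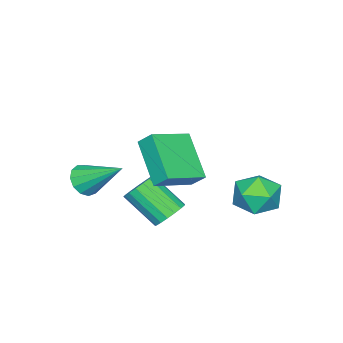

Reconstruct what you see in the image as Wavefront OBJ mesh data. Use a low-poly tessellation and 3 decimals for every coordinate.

v -1.187 2.284 -4.306
v -0.435 3.017 -4.357
v -0.165 1.303 -3.363
v 0.587 2.036 -3.414
v -0.289 2.219 -2.862
v -0.92 2.825 -3.444
v 0.32 1.495 -4.276
v -0.311 2.101 -4.858
v 0.496 2.53 -4.339
v 0.12 2.977 -3.465
v -0.72 1.343 -4.255
v -1.096 1.79 -3.381
v 3.847 -2.634 -2.491
v 4.181 -2.24 -3.007
v 3.733 -1.046 -1.349
v 3.778 -2.213 -3.084
v 3.397 -2.321 -2.972
v 3.159 -2.528 -2.708
v 3.139 -2.769 -2.375
v 3.345 -2.967 -2.079
v 3.71 -3.059 -1.914
v 4.118 -3.017 -1.932
v 4.441 -2.853 -2.127
v 4.575 -2.62 -2.438
v 4.478 -2.391 -2.766
v 3.614 0.9 -3.185
v 3.947 1.318 -2.716
v 4.018 0.018 -1.607
v 3.686 -0.4 -2.075
v 3.617 1.361 -2.645
v 3.688 0.061 -1.535
v 3.287 1.298 -2.697
v 3.358 -0.001 -1.587
v 3.032 1.145 -2.86
v 3.103 -0.155 -1.751
v 2.911 0.935 -3.098
v 2.982 -0.365 -1.989
v 2.95 0.717 -3.356
v 3.021 -0.582 -2.247
v 3.142 0.541 -3.575
v 3.213 -0.758 -2.465
v 3.442 0.447 -3.704
v 3.513 -0.852 -2.595
v 3.781 0.457 -3.714
v 3.853 -0.842 -2.605
v 4.083 0.568 -3.603
v 4.154 -0.731 -2.494
v 4.277 0.756 -3.396
v 4.348 -0.544 -2.287
v 4.319 0.976 -3.141
v 4.39 -0.324 -2.032
v 4.2 1.179 -2.895
v 4.271 -0.121 -1.786
v 3.267 1.569 -1.519
v 2.312 0.264 -0.226
v 3.255 2.15 -0.941
v 2.301 0.846 0.352
v 4.819 1.014 -0.932
v 3.865 -0.29 0.361
v 4.808 1.596 -0.354
v 3.853 0.291 0.939
f 1 12 6
f 1 6 2
f 1 2 8
f 1 8 11
f 1 11 12
f 2 6 10
f 6 12 5
f 12 11 3
f 11 8 7
f 8 2 9
f 4 10 5
f 4 5 3
f 4 3 7
f 4 7 9
f 4 9 10
f 5 10 6
f 3 5 12
f 7 3 11
f 9 7 8
f 10 9 2
f 14 13 16
f 14 16 15
f 16 13 17
f 16 17 15
f 17 13 18
f 17 18 15
f 18 13 19
f 18 19 15
f 19 13 20
f 19 20 15
f 20 13 21
f 20 21 15
f 21 13 22
f 21 22 15
f 22 13 23
f 22 23 15
f 23 13 24
f 23 24 15
f 24 13 25
f 24 25 15
f 25 13 14
f 25 14 15
f 27 26 30
f 27 30 28
f 28 30 31
f 28 31 29
f 30 26 32
f 30 32 31
f 31 32 33
f 31 33 29
f 32 26 34
f 32 34 33
f 33 34 35
f 33 35 29
f 34 26 36
f 34 36 35
f 35 36 37
f 35 37 29
f 36 26 38
f 36 38 37
f 37 38 39
f 37 39 29
f 38 26 40
f 38 40 39
f 39 40 41
f 39 41 29
f 40 26 42
f 40 42 41
f 41 42 43
f 41 43 29
f 42 26 44
f 42 44 43
f 43 44 45
f 43 45 29
f 44 26 46
f 44 46 45
f 45 46 47
f 45 47 29
f 46 26 48
f 46 48 47
f 47 48 49
f 47 49 29
f 48 26 50
f 48 50 49
f 49 50 51
f 49 51 29
f 50 26 52
f 50 52 51
f 51 52 53
f 51 53 29
f 52 26 27
f 52 27 53
f 53 27 28
f 53 28 29
f 55 57 54
f 58 55 54
f 54 57 56
f 56 58 54
f 55 61 57
f 59 55 58
f 59 61 55
f 57 61 56
f 60 58 56
f 56 61 60
f 60 59 58
f 61 59 60



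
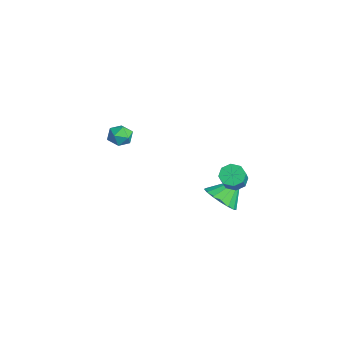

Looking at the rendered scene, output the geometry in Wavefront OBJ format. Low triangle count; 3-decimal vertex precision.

v -1.976 -1.86 3.8
v -1.705 -2.089 3.215
v -2.275 -2.891 4.065
v -2.004 -3.12 3.48
v -1.597 -2.884 3.976
v -1.412 -2.247 3.812
v -2.568 -2.733 3.468
v -2.383 -2.096 3.304
v -2.071 -2.628 3.01
v -1.471 -2.722 3.324
v -2.509 -2.258 3.956
v -1.909 -2.352 4.27
v -3.182 2.981 -3.149
v -2.545 3.611 -3.657
v -3.418 4.139 -2.011
v -2.988 3.711 -3.85
v -3.475 3.643 -3.882
v -3.895 3.424 -3.746
v -4.152 3.104 -3.474
v -4.187 2.755 -3.127
v -3.992 2.459 -2.785
v -3.611 2.282 -2.526
v -3.132 2.265 -2.411
v -2.665 2.413 -2.464
v -2.316 2.69 -2.674
v -2.166 3.035 -2.993
v -2.248 3.367 -3.348
v -2.627 3.523 -1.357
v -2.129 3.428 -1.81
v -1.255 2.983 -0.756
v -1.753 3.077 -0.303
v -2.127 3.908 -1.609
v -1.253 3.463 -0.555
v -2.418 4.162 -1.26
v -1.544 3.717 -0.206
v -2.832 4.042 -0.968
v -1.958 3.597 0.086
v -3.125 3.617 -0.904
v -2.251 3.172 0.15
v -3.127 3.137 -1.105
v -2.253 2.692 -0.051
v -2.836 2.883 -1.454
v -1.962 2.438 -0.4
v -2.422 3.003 -1.746
v -1.548 2.558 -0.692
f 1 12 6
f 1 6 2
f 1 2 8
f 1 8 11
f 1 11 12
f 2 6 10
f 6 12 5
f 12 11 3
f 11 8 7
f 8 2 9
f 4 10 5
f 4 5 3
f 4 3 7
f 4 7 9
f 4 9 10
f 5 10 6
f 3 5 12
f 7 3 11
f 9 7 8
f 10 9 2
f 14 13 16
f 14 16 15
f 16 13 17
f 16 17 15
f 17 13 18
f 17 18 15
f 18 13 19
f 18 19 15
f 19 13 20
f 19 20 15
f 20 13 21
f 20 21 15
f 21 13 22
f 21 22 15
f 22 13 23
f 22 23 15
f 23 13 24
f 23 24 15
f 24 13 25
f 24 25 15
f 25 13 26
f 25 26 15
f 26 13 27
f 26 27 15
f 27 13 14
f 27 14 15
f 29 28 32
f 29 32 30
f 30 32 33
f 30 33 31
f 32 28 34
f 32 34 33
f 33 34 35
f 33 35 31
f 34 28 36
f 34 36 35
f 35 36 37
f 35 37 31
f 36 28 38
f 36 38 37
f 37 38 39
f 37 39 31
f 38 28 40
f 38 40 39
f 39 40 41
f 39 41 31
f 40 28 42
f 40 42 41
f 41 42 43
f 41 43 31
f 42 28 44
f 42 44 43
f 43 44 45
f 43 45 31
f 44 28 29
f 44 29 45
f 45 29 30
f 45 30 31



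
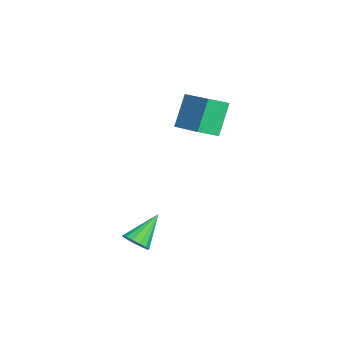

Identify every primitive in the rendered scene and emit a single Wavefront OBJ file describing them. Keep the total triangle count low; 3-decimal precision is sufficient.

v -4.439 0.611 3.509
v -4.042 -0.468 4.071
v -2.617 1.589 4.097
v -2.22 0.509 4.659
v -3.54 0.011 1.721
v -3.143 -1.069 2.283
v -1.718 0.988 2.309
v -1.321 -0.091 2.871
v 2.995 -3.435 -2.073
v 3.659 -3.272 -1.719
v 2.025 -2.285 -0.787
v 3.62 -2.991 -1.999
v 3.414 -2.829 -2.299
v 3.095 -2.83 -2.539
v 2.75 -2.992 -2.654
v 2.471 -3.273 -2.613
v 2.332 -3.598 -2.428
v 2.371 -3.879 -2.148
v 2.577 -4.041 -1.848
v 2.895 -4.04 -1.608
v 3.241 -3.878 -1.493
v 3.52 -3.596 -1.533
f 2 4 1
f 5 2 1
f 1 4 3
f 3 5 1
f 2 8 4
f 6 2 5
f 6 8 2
f 4 8 3
f 7 5 3
f 3 8 7
f 7 6 5
f 8 6 7
f 10 9 12
f 10 12 11
f 12 9 13
f 12 13 11
f 13 9 14
f 13 14 11
f 14 9 15
f 14 15 11
f 15 9 16
f 15 16 11
f 16 9 17
f 16 17 11
f 17 9 18
f 17 18 11
f 18 9 19
f 18 19 11
f 19 9 20
f 19 20 11
f 20 9 21
f 20 21 11
f 21 9 22
f 21 22 11
f 22 9 10
f 22 10 11



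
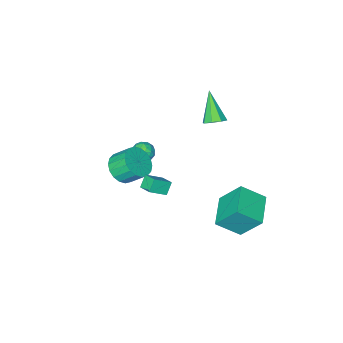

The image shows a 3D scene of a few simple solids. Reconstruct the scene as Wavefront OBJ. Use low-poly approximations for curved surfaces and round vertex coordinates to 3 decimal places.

v -1.279 -3.2 -2.461
v -0.888 -3.444 -3.035
v -1.152 -4.256 -1.925
v -0.761 -4.5 -2.499
v -0.48 -3.985 -2.055
v -0.559 -3.332 -2.386
v -1.481 -4.368 -2.574
v -1.56 -3.715 -2.905
v -1.013 -4.166 -3.104
v -0.394 -3.929 -2.784
v -1.646 -3.771 -2.176
v -1.027 -3.534 -1.856
v -1.094 -3.229 -2.795
v -0.946 -4.471 -2.165
v -0.78 -4.168 -1.904
v -0.551 -4.311 -2.241
v -0.901 -3.163 -2.414
v -0.671 -3.307 -2.751
v -0.432 -3.625 -2.175
v -1.369 -4.393 -2.209
v -1.139 -4.537 -2.546
v -1.489 -3.389 -2.719
v -1.26 -3.532 -3.056
v -1.608 -4.075 -2.785
v -0.938 -3.797 -3.173
v -0.864 -4.418 -2.858
v -1.287 -4.34 -2.902
v -1.333 -3.957 -3.097
v -0.575 -3.658 -2.985
v -0.5 -4.279 -2.67
v -0.335 -3.976 -2.409
v -0.381 -3.592 -2.604
v -0.648 -4.083 -3.026
v -1.54 -3.421 -2.29
v -1.465 -4.042 -1.975
v -1.659 -4.108 -2.356
v -1.705 -3.724 -2.551
v -1.176 -3.282 -2.102
v -1.102 -3.903 -1.787
v -0.707 -3.743 -1.863
v -0.753 -3.36 -2.058
v -1.392 -3.617 -1.934
v -4.497 3.086 -3.124
v -3.344 2.252 -2.106
v -3.137 4.502 -3.505
v -1.984 3.668 -2.487
v -3.836 2.012 -4.753
v -2.683 1.178 -3.735
v -2.476 3.428 -5.134
v -1.323 2.594 -4.116
v 1.948 2.21 1.813
v 2.889 1.967 2.446
v 1.966 3.058 2.112
v 2.907 2.815 2.746
v 2.433 2.425 1.174
v 3.374 2.182 1.808
v 2.451 3.273 1.474
v 3.392 3.03 2.107
v 2.242 -1.194 0.06
v 3.125 -0.716 0.162
v 2.582 0.092 1.082
v 1.698 -0.386 0.98
v 2.922 -0.482 -0.164
v 2.379 0.326 0.756
v 2.584 -0.389 -0.445
v 2.041 0.419 0.475
v 2.178 -0.456 -0.626
v 1.635 0.353 0.294
v 1.785 -0.669 -0.672
v 1.241 0.14 0.249
v 1.482 -0.986 -0.572
v 0.939 -0.177 0.348
v 1.33 -1.344 -0.347
v 0.786 -0.535 0.573
v 1.358 -1.672 -0.042
v 0.815 -0.864 0.878
v 1.561 -1.906 0.284
v 1.018 -1.098 1.204
v 1.899 -1.999 0.565
v 1.356 -1.191 1.485
v 2.305 -1.933 0.746
v 1.762 -1.124 1.666
v 2.699 -1.72 0.791
v 2.155 -0.911 1.712
v 3.001 -1.403 0.692
v 2.458 -0.594 1.612
v 3.154 -1.045 0.467
v 2.61 -0.236 1.387
v -2.916 0.358 2.536
v -2.426 -0.1 2.334
v -3.424 -0.878 4.104
v -2.238 0.262 2.681
v -2.446 0.681 2.943
v -2.93 0.91 2.967
v -3.405 0.816 2.738
v -3.594 0.454 2.392
v -3.385 0.035 2.13
v -2.902 -0.194 2.106
f 1 38 17
f 38 12 41
f 17 41 6
f 38 41 17
f 1 17 13
f 17 6 18
f 13 18 2
f 17 18 13
f 1 13 22
f 13 2 23
f 22 23 8
f 13 23 22
f 1 22 34
f 22 8 37
f 34 37 11
f 22 37 34
f 1 34 38
f 34 11 42
f 38 42 12
f 34 42 38
f 2 18 29
f 18 6 32
f 29 32 10
f 18 32 29
f 6 41 19
f 41 12 40
f 19 40 5
f 41 40 19
f 12 42 39
f 42 11 35
f 39 35 3
f 42 35 39
f 11 37 36
f 37 8 24
f 36 24 7
f 37 24 36
f 8 23 28
f 23 2 25
f 28 25 9
f 23 25 28
f 4 30 16
f 30 10 31
f 16 31 5
f 30 31 16
f 4 16 14
f 16 5 15
f 14 15 3
f 16 15 14
f 4 14 21
f 14 3 20
f 21 20 7
f 14 20 21
f 4 21 26
f 21 7 27
f 26 27 9
f 21 27 26
f 4 26 30
f 26 9 33
f 30 33 10
f 26 33 30
f 5 31 19
f 31 10 32
f 19 32 6
f 31 32 19
f 3 15 39
f 15 5 40
f 39 40 12
f 15 40 39
f 7 20 36
f 20 3 35
f 36 35 11
f 20 35 36
f 9 27 28
f 27 7 24
f 28 24 8
f 27 24 28
f 10 33 29
f 33 9 25
f 29 25 2
f 33 25 29
f 44 46 43
f 47 44 43
f 43 46 45
f 45 47 43
f 44 50 46
f 48 44 47
f 48 50 44
f 46 50 45
f 49 47 45
f 45 50 49
f 49 48 47
f 50 48 49
f 52 54 51
f 55 52 51
f 51 54 53
f 53 55 51
f 52 58 54
f 56 52 55
f 56 58 52
f 54 58 53
f 57 55 53
f 53 58 57
f 57 56 55
f 58 56 57
f 60 59 63
f 60 63 61
f 61 63 64
f 61 64 62
f 63 59 65
f 63 65 64
f 64 65 66
f 64 66 62
f 65 59 67
f 65 67 66
f 66 67 68
f 66 68 62
f 67 59 69
f 67 69 68
f 68 69 70
f 68 70 62
f 69 59 71
f 69 71 70
f 70 71 72
f 70 72 62
f 71 59 73
f 71 73 72
f 72 73 74
f 72 74 62
f 73 59 75
f 73 75 74
f 74 75 76
f 74 76 62
f 75 59 77
f 75 77 76
f 76 77 78
f 76 78 62
f 77 59 79
f 77 79 78
f 78 79 80
f 78 80 62
f 79 59 81
f 79 81 80
f 80 81 82
f 80 82 62
f 81 59 83
f 81 83 82
f 82 83 84
f 82 84 62
f 83 59 85
f 83 85 84
f 84 85 86
f 84 86 62
f 85 59 87
f 85 87 86
f 86 87 88
f 86 88 62
f 87 59 60
f 87 60 88
f 88 60 61
f 88 61 62
f 90 89 92
f 90 92 91
f 92 89 93
f 92 93 91
f 93 89 94
f 93 94 91
f 94 89 95
f 94 95 91
f 95 89 96
f 95 96 91
f 96 89 97
f 96 97 91
f 97 89 98
f 97 98 91
f 98 89 90
f 98 90 91



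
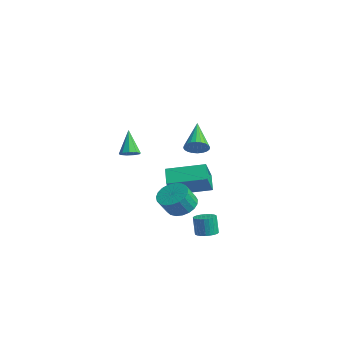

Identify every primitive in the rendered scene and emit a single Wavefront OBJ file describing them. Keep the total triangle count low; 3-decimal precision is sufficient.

v 4.079 -0.93 -4.084
v 4.582 -0.6 -3.983
v 4.364 -0.601 -2.895
v 3.861 -0.93 -2.996
v 4.42 -0.429 -4.016
v 4.202 -0.429 -2.927
v 4.206 -0.334 -4.058
v 3.988 -0.334 -2.97
v 3.973 -0.329 -4.105
v 3.755 -0.33 -3.017
v 3.755 -0.416 -4.148
v 3.538 -0.417 -3.06
v 3.587 -0.582 -4.182
v 3.37 -0.582 -3.094
v 3.494 -0.8 -4.201
v 3.277 -0.801 -3.112
v 3.49 -1.038 -4.202
v 3.273 -1.039 -3.113
v 3.576 -1.259 -4.185
v 3.358 -1.26 -3.097
v 3.738 -1.431 -4.153
v 3.52 -1.431 -3.064
v 3.952 -1.526 -4.11
v 3.734 -1.526 -3.022
v 4.185 -1.53 -4.063
v 3.967 -1.531 -2.975
v 4.402 -1.443 -4.02
v 4.185 -1.444 -2.932
v 4.57 -1.278 -3.986
v 4.353 -1.278 -2.898
v 4.663 -1.059 -3.968
v 4.446 -1.06 -2.879
v 4.667 -0.821 -3.967
v 4.45 -0.822 -2.878
v 2.413 -1.452 -2.604
v 3.28 -1.211 -2.592
v 3.454 -1.887 -1.603
v 2.587 -2.128 -1.616
v 3.123 -0.945 -2.382
v 3.296 -1.62 -1.393
v 2.842 -0.766 -2.211
v 3.015 -1.441 -1.222
v 2.487 -0.706 -2.107
v 2.661 -1.381 -1.119
v 2.12 -0.775 -2.09
v 2.293 -1.45 -1.101
v 1.803 -0.961 -2.162
v 1.977 -1.636 -1.173
v 1.592 -1.232 -2.31
v 1.765 -1.907 -1.321
v 1.523 -1.541 -2.509
v 1.696 -2.216 -1.52
v 1.608 -1.835 -2.725
v 1.781 -2.51 -1.736
v 1.832 -2.063 -2.919
v 2.005 -2.738 -1.93
v 2.156 -2.185 -3.06
v 2.33 -2.86 -2.071
v 2.526 -2.18 -3.121
v 2.699 -2.856 -2.133
v 2.875 -2.05 -3.094
v 3.049 -2.725 -2.105
v 3.145 -1.816 -2.981
v 3.318 -2.492 -1.992
v 3.288 -1.52 -2.804
v 3.462 -2.195 -1.815
v 1.315 -3.863 1.138
v 1.719 -4.103 1.442
v 0.525 -3.517 2.462
v 1.797 -3.732 1.391
v 1.649 -3.421 1.222
v 1.345 -3.318 1.013
v 1.027 -3.47 0.863
v 0.843 -3.805 0.842
v 0.881 -4.168 0.959
v 1.121 -4.388 1.16
v 1.453 -4.363 1.351
v 0.276 -1.193 -1.979
v -0.563 -0.799 -1.299
v -0.378 -0.476 -3.201
v -1.218 -0.083 -2.521
v 1.458 0.603 -1.559
v 0.618 0.996 -0.879
v 0.803 1.319 -2.781
v -0.036 1.713 -2.101
v -2.651 2.295 -1.123
v -2.159 2.768 -0.864
v -4.109 3.165 0.063
v -2.258 2.909 -1.09
v -2.418 2.957 -1.321
v -2.613 2.905 -1.522
v -2.813 2.759 -1.662
v -2.99 2.543 -1.72
v -3.114 2.289 -1.687
v -3.168 2.036 -1.568
v -3.144 1.822 -1.381
v -3.044 1.681 -1.155
v -2.885 1.633 -0.924
v -2.69 1.685 -0.723
v -2.489 1.831 -0.583
v -2.313 2.047 -0.525
v -2.189 2.301 -0.558
v -2.134 2.554 -0.677
f 2 1 5
f 2 5 3
f 3 5 6
f 3 6 4
f 5 1 7
f 5 7 6
f 6 7 8
f 6 8 4
f 7 1 9
f 7 9 8
f 8 9 10
f 8 10 4
f 9 1 11
f 9 11 10
f 10 11 12
f 10 12 4
f 11 1 13
f 11 13 12
f 12 13 14
f 12 14 4
f 13 1 15
f 13 15 14
f 14 15 16
f 14 16 4
f 15 1 17
f 15 17 16
f 16 17 18
f 16 18 4
f 17 1 19
f 17 19 18
f 18 19 20
f 18 20 4
f 19 1 21
f 19 21 20
f 20 21 22
f 20 22 4
f 21 1 23
f 21 23 22
f 22 23 24
f 22 24 4
f 23 1 25
f 23 25 24
f 24 25 26
f 24 26 4
f 25 1 27
f 25 27 26
f 26 27 28
f 26 28 4
f 27 1 29
f 27 29 28
f 28 29 30
f 28 30 4
f 29 1 31
f 29 31 30
f 30 31 32
f 30 32 4
f 31 1 33
f 31 33 32
f 32 33 34
f 32 34 4
f 33 1 2
f 33 2 34
f 34 2 3
f 34 3 4
f 36 35 39
f 36 39 37
f 37 39 40
f 37 40 38
f 39 35 41
f 39 41 40
f 40 41 42
f 40 42 38
f 41 35 43
f 41 43 42
f 42 43 44
f 42 44 38
f 43 35 45
f 43 45 44
f 44 45 46
f 44 46 38
f 45 35 47
f 45 47 46
f 46 47 48
f 46 48 38
f 47 35 49
f 47 49 48
f 48 49 50
f 48 50 38
f 49 35 51
f 49 51 50
f 50 51 52
f 50 52 38
f 51 35 53
f 51 53 52
f 52 53 54
f 52 54 38
f 53 35 55
f 53 55 54
f 54 55 56
f 54 56 38
f 55 35 57
f 55 57 56
f 56 57 58
f 56 58 38
f 57 35 59
f 57 59 58
f 58 59 60
f 58 60 38
f 59 35 61
f 59 61 60
f 60 61 62
f 60 62 38
f 61 35 63
f 61 63 62
f 62 63 64
f 62 64 38
f 63 35 65
f 63 65 64
f 64 65 66
f 64 66 38
f 65 35 36
f 65 36 66
f 66 36 37
f 66 37 38
f 68 67 70
f 68 70 69
f 70 67 71
f 70 71 69
f 71 67 72
f 71 72 69
f 72 67 73
f 72 73 69
f 73 67 74
f 73 74 69
f 74 67 75
f 74 75 69
f 75 67 76
f 75 76 69
f 76 67 77
f 76 77 69
f 77 67 68
f 77 68 69
f 79 81 78
f 82 79 78
f 78 81 80
f 80 82 78
f 79 85 81
f 83 79 82
f 83 85 79
f 81 85 80
f 84 82 80
f 80 85 84
f 84 83 82
f 85 83 84
f 87 86 89
f 87 89 88
f 89 86 90
f 89 90 88
f 90 86 91
f 90 91 88
f 91 86 92
f 91 92 88
f 92 86 93
f 92 93 88
f 93 86 94
f 93 94 88
f 94 86 95
f 94 95 88
f 95 86 96
f 95 96 88
f 96 86 97
f 96 97 88
f 97 86 98
f 97 98 88
f 98 86 99
f 98 99 88
f 99 86 100
f 99 100 88
f 100 86 101
f 100 101 88
f 101 86 102
f 101 102 88
f 102 86 103
f 102 103 88
f 103 86 87
f 103 87 88



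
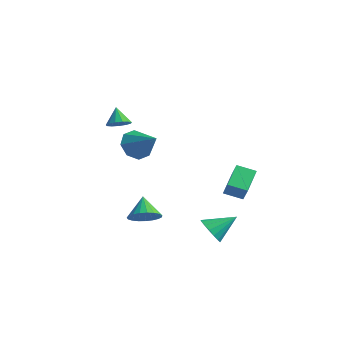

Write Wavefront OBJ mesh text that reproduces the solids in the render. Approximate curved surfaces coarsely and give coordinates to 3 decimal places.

v -3.527 0.307 0.023
v -3.012 -0.018 -0.857
v -1.873 0.233 1.017
v -3.02 0.798 -0.782
v -3.325 1.326 -0.235
v -3.748 1.258 0.463
v -4.041 0.633 0.904
v -4.033 -0.183 0.829
v -3.728 -0.711 0.282
v -3.305 -0.643 -0.416
v 1.309 -3.757 -2.599
v 1.888 -4.125 -1.971
v 0.551 -3.143 -1.541
v 2.057 -3.786 -2.047
v 2.097 -3.441 -2.218
v 2 -3.152 -2.456
v 1.784 -2.967 -2.718
v 1.486 -2.919 -2.96
v 1.158 -3.016 -3.139
v 0.855 -3.241 -3.225
v 0.631 -3.555 -3.203
v 0.525 -3.905 -3.076
v 0.554 -4.229 -2.867
v 0.713 -4.471 -2.612
v 0.976 -4.59 -2.354
v 1.296 -4.566 -2.139
v 1.619 -4.401 -2.003
v -1.932 -2.492 2.855
v -1.433 -2.017 2.981
v -2.488 -2.168 3.845
v -1.709 -1.834 2.766
v -2.056 -1.86 2.58
v -2.363 -2.087 2.481
v -2.533 -2.442 2.501
v -2.513 -2.813 2.634
v -2.308 -3.082 2.837
v -1.983 -3.163 3.046
v -1.643 -3.031 3.194
v -1.394 -2.728 3.235
v -1.316 -2.35 3.156
v 3.127 -0.701 -4.078
v 3.846 -0.721 -4.636
v 3.873 0.521 -3.162
v 3.582 -0.425 -4.816
v 3.214 -0.193 -4.828
v 2.826 -0.076 -4.667
v 2.507 -0.103 -4.372
v 2.33 -0.267 -4.009
v 2.336 -0.53 -3.662
v 2.523 -0.833 -3.411
v 2.848 -1.105 -3.312
v 3.237 -1.285 -3.389
v 3.601 -1.331 -3.624
v 3.857 -1.233 -3.962
v 3.945 -1.013 -4.328
v 1.073 2.407 -2.924
v 0.466 3.761 -2.035
v 1.971 3.056 -3.3
v 1.363 4.411 -2.411
v 1.717 2.069 -1.969
v 1.109 3.424 -1.08
v 2.614 2.719 -2.345
v 2.007 4.073 -1.456
f 2 1 4
f 2 4 3
f 4 1 5
f 4 5 3
f 5 1 6
f 5 6 3
f 6 1 7
f 6 7 3
f 7 1 8
f 7 8 3
f 8 1 9
f 8 9 3
f 9 1 10
f 9 10 3
f 10 1 2
f 10 2 3
f 12 11 14
f 12 14 13
f 14 11 15
f 14 15 13
f 15 11 16
f 15 16 13
f 16 11 17
f 16 17 13
f 17 11 18
f 17 18 13
f 18 11 19
f 18 19 13
f 19 11 20
f 19 20 13
f 20 11 21
f 20 21 13
f 21 11 22
f 21 22 13
f 22 11 23
f 22 23 13
f 23 11 24
f 23 24 13
f 24 11 25
f 24 25 13
f 25 11 26
f 25 26 13
f 26 11 27
f 26 27 13
f 27 11 12
f 27 12 13
f 29 28 31
f 29 31 30
f 31 28 32
f 31 32 30
f 32 28 33
f 32 33 30
f 33 28 34
f 33 34 30
f 34 28 35
f 34 35 30
f 35 28 36
f 35 36 30
f 36 28 37
f 36 37 30
f 37 28 38
f 37 38 30
f 38 28 39
f 38 39 30
f 39 28 40
f 39 40 30
f 40 28 29
f 40 29 30
f 42 41 44
f 42 44 43
f 44 41 45
f 44 45 43
f 45 41 46
f 45 46 43
f 46 41 47
f 46 47 43
f 47 41 48
f 47 48 43
f 48 41 49
f 48 49 43
f 49 41 50
f 49 50 43
f 50 41 51
f 50 51 43
f 51 41 52
f 51 52 43
f 52 41 53
f 52 53 43
f 53 41 54
f 53 54 43
f 54 41 55
f 54 55 43
f 55 41 42
f 55 42 43
f 57 59 56
f 60 57 56
f 56 59 58
f 58 60 56
f 57 63 59
f 61 57 60
f 61 63 57
f 59 63 58
f 62 60 58
f 58 63 62
f 62 61 60
f 63 61 62



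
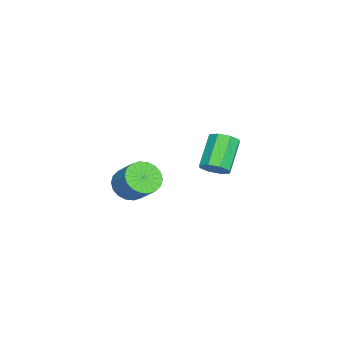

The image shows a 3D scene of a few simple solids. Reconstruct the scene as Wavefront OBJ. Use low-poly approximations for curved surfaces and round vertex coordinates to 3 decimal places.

v 3.548 -0.298 1.662
v 4.227 -0.873 1.655
v 4.911 -0.077 2.611
v 4.232 0.498 2.618
v 4.326 -0.617 1.37
v 5.01 0.179 2.326
v 4.271 -0.297 1.143
v 4.955 0.499 2.099
v 4.073 0.023 1.019
v 4.757 0.819 1.975
v 3.77 0.279 1.022
v 4.455 1.075 1.978
v 3.424 0.421 1.152
v 4.109 1.217 2.108
v 3.102 0.42 1.383
v 3.787 1.216 2.339
v 2.869 0.277 1.669
v 3.553 1.073 2.625
v 2.77 0.021 1.954
v 3.454 0.817 2.91
v 2.825 -0.299 2.181
v 3.509 0.497 3.137
v 3.023 -0.619 2.305
v 3.707 0.177 3.261
v 3.325 -0.875 2.302
v 4.01 -0.079 3.258
v 3.671 -1.017 2.172
v 4.356 -0.221 3.128
v 3.993 -1.016 1.941
v 4.678 -0.22 2.897
v -0.527 2.591 0.64
v -0.045 2.395 1.194
v -1.432 2.552 2.454
v -1.913 2.749 1.9
v -0.06 2.969 1.106
v -1.447 3.127 2.366
v -0.349 3.323 0.745
v -1.735 3.48 2.005
v -0.741 3.248 0.322
v -2.128 3.405 1.582
v -1.008 2.788 0.086
v -2.395 2.945 1.346
v -0.993 2.213 0.174
v -2.38 2.371 1.434
v -0.705 1.86 0.535
v -2.091 2.017 1.795
v -0.312 1.935 0.958
v -1.699 2.092 2.218
f 2 1 5
f 2 5 3
f 3 5 6
f 3 6 4
f 5 1 7
f 5 7 6
f 6 7 8
f 6 8 4
f 7 1 9
f 7 9 8
f 8 9 10
f 8 10 4
f 9 1 11
f 9 11 10
f 10 11 12
f 10 12 4
f 11 1 13
f 11 13 12
f 12 13 14
f 12 14 4
f 13 1 15
f 13 15 14
f 14 15 16
f 14 16 4
f 15 1 17
f 15 17 16
f 16 17 18
f 16 18 4
f 17 1 19
f 17 19 18
f 18 19 20
f 18 20 4
f 19 1 21
f 19 21 20
f 20 21 22
f 20 22 4
f 21 1 23
f 21 23 22
f 22 23 24
f 22 24 4
f 23 1 25
f 23 25 24
f 24 25 26
f 24 26 4
f 25 1 27
f 25 27 26
f 26 27 28
f 26 28 4
f 27 1 29
f 27 29 28
f 28 29 30
f 28 30 4
f 29 1 2
f 29 2 30
f 30 2 3
f 30 3 4
f 32 31 35
f 32 35 33
f 33 35 36
f 33 36 34
f 35 31 37
f 35 37 36
f 36 37 38
f 36 38 34
f 37 31 39
f 37 39 38
f 38 39 40
f 38 40 34
f 39 31 41
f 39 41 40
f 40 41 42
f 40 42 34
f 41 31 43
f 41 43 42
f 42 43 44
f 42 44 34
f 43 31 45
f 43 45 44
f 44 45 46
f 44 46 34
f 45 31 47
f 45 47 46
f 46 47 48
f 46 48 34
f 47 31 32
f 47 32 48
f 48 32 33
f 48 33 34



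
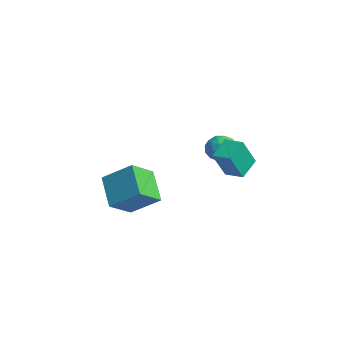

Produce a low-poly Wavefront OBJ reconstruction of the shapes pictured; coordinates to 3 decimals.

v -1.672 -3.136 -2.062
v -1.009 -4.541 -1.133
v -0.563 -1.859 -0.921
v 0.1 -3.263 0.008
v -0.04 -3.297 -3.468
v 0.623 -4.701 -2.539
v 1.069 -2.019 -2.327
v 1.732 -3.424 -1.398
v -3.971 3.991 -1.664
v -3.491 4.163 -0.83
v -3.929 2.437 -1.37
v -3.449 2.609 -0.536
v -4.386 2.874 -0.623
v -4.412 3.835 -0.806
v -3.008 2.765 -1.394
v -3.034 3.726 -1.577
v -2.896 3.405 -0.663
v -3.747 3.472 -0.187
v -3.673 3.128 -2.013
v -4.524 3.195 -1.537
v -3.735 4.213 -1.273
v -3.685 2.387 -0.927
v -4.236 2.543 -0.978
v -3.954 2.643 -0.488
v -4.276 4.021 -1.259
v -3.993 4.121 -0.768
v -4.52 3.364 -0.647
v -3.427 2.479 -1.432
v -3.144 2.579 -0.941
v -3.466 3.957 -1.712
v -3.184 4.057 -1.222
v -2.9 3.236 -1.553
v -3.102 3.869 -0.685
v -3.078 2.955 -0.512
v -2.819 3.047 -1.016
v -2.834 3.612 -1.123
v -3.603 3.908 -0.405
v -3.578 2.995 -0.231
v -4.129 3.151 -0.283
v -4.144 3.716 -0.39
v -3.253 3.463 -0.307
v -3.842 3.605 -1.969
v -3.817 2.692 -1.795
v -3.276 2.884 -1.81
v -3.291 3.449 -1.917
v -4.342 3.645 -1.688
v -4.318 2.731 -1.515
v -4.586 2.988 -1.077
v -4.601 3.553 -1.184
v -4.167 3.137 -1.893
v 0.83 0.909 0.363
v 0.128 1.921 1.127
v 0.371 1.851 -1.306
v -0.331 2.863 -0.541
v 1.791 1.517 0.441
v 1.089 2.529 1.206
v 1.332 2.459 -1.227
v 0.63 3.471 -0.463
f 2 4 1
f 5 2 1
f 1 4 3
f 3 5 1
f 2 8 4
f 6 2 5
f 6 8 2
f 4 8 3
f 7 5 3
f 3 8 7
f 7 6 5
f 8 6 7
f 9 46 25
f 46 20 49
f 25 49 14
f 46 49 25
f 9 25 21
f 25 14 26
f 21 26 10
f 25 26 21
f 9 21 30
f 21 10 31
f 30 31 16
f 21 31 30
f 9 30 42
f 30 16 45
f 42 45 19
f 30 45 42
f 9 42 46
f 42 19 50
f 46 50 20
f 42 50 46
f 10 26 37
f 26 14 40
f 37 40 18
f 26 40 37
f 14 49 27
f 49 20 48
f 27 48 13
f 49 48 27
f 20 50 47
f 50 19 43
f 47 43 11
f 50 43 47
f 19 45 44
f 45 16 32
f 44 32 15
f 45 32 44
f 16 31 36
f 31 10 33
f 36 33 17
f 31 33 36
f 12 38 24
f 38 18 39
f 24 39 13
f 38 39 24
f 12 24 22
f 24 13 23
f 22 23 11
f 24 23 22
f 12 22 29
f 22 11 28
f 29 28 15
f 22 28 29
f 12 29 34
f 29 15 35
f 34 35 17
f 29 35 34
f 12 34 38
f 34 17 41
f 38 41 18
f 34 41 38
f 13 39 27
f 39 18 40
f 27 40 14
f 39 40 27
f 11 23 47
f 23 13 48
f 47 48 20
f 23 48 47
f 15 28 44
f 28 11 43
f 44 43 19
f 28 43 44
f 17 35 36
f 35 15 32
f 36 32 16
f 35 32 36
f 18 41 37
f 41 17 33
f 37 33 10
f 41 33 37
f 52 54 51
f 55 52 51
f 51 54 53
f 53 55 51
f 52 58 54
f 56 52 55
f 56 58 52
f 54 58 53
f 57 55 53
f 53 58 57
f 57 56 55
f 58 56 57



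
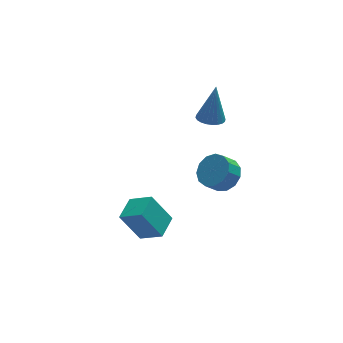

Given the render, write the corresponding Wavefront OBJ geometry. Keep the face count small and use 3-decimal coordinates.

v 3.323 0.402 -0.75
v 4.023 0.7 -0.07
v 3.316 0.576 0.71
v 2.617 0.278 0.03
v 3.75 1.176 -0.241
v 3.043 1.053 0.539
v 3.342 1.406 -0.574
v 2.635 1.283 0.206
v 2.928 1.318 -0.963
v 2.222 1.194 -0.183
v 2.64 0.938 -1.284
v 1.933 0.815 -0.504
v 2.568 0.388 -1.436
v 1.862 0.265 -0.656
v 2.737 -0.157 -1.37
v 2.03 -0.28 -0.589
v 3.091 -0.525 -1.107
v 2.385 -0.649 -0.327
v 3.519 -0.599 -0.731
v 2.813 -0.722 0.05
v 3.885 -0.355 -0.361
v 3.179 -0.479 0.42
v 4.073 0.129 -0.115
v 3.366 0.006 0.666
v 3.117 2.053 2.562
v 3.509 1.393 2.622
v 3.563 2.507 4.658
v 3.726 1.583 2.534
v 3.849 1.844 2.452
v 3.862 2.137 2.386
v 3.76 2.417 2.346
v 3.561 2.641 2.34
v 3.294 2.777 2.368
v 3 2.802 2.425
v 2.724 2.713 2.503
v 2.508 2.523 2.59
v 2.384 2.263 2.673
v 2.372 1.97 2.739
v 2.473 1.69 2.778
v 2.672 1.465 2.784
v 2.939 1.33 2.757
v 3.233 1.304 2.7
v -2.418 0.185 -2.189
v -1.519 -0.686 -1.399
v -1.52 1.248 -2.037
v -0.621 0.377 -1.247
v -1.499 -0.357 -3.833
v -0.6 -1.228 -3.043
v -0.601 0.706 -3.681
v 0.298 -0.165 -2.891
f 2 1 5
f 2 5 3
f 3 5 6
f 3 6 4
f 5 1 7
f 5 7 6
f 6 7 8
f 6 8 4
f 7 1 9
f 7 9 8
f 8 9 10
f 8 10 4
f 9 1 11
f 9 11 10
f 10 11 12
f 10 12 4
f 11 1 13
f 11 13 12
f 12 13 14
f 12 14 4
f 13 1 15
f 13 15 14
f 14 15 16
f 14 16 4
f 15 1 17
f 15 17 16
f 16 17 18
f 16 18 4
f 17 1 19
f 17 19 18
f 18 19 20
f 18 20 4
f 19 1 21
f 19 21 20
f 20 21 22
f 20 22 4
f 21 1 23
f 21 23 22
f 22 23 24
f 22 24 4
f 23 1 2
f 23 2 24
f 24 2 3
f 24 3 4
f 26 25 28
f 26 28 27
f 28 25 29
f 28 29 27
f 29 25 30
f 29 30 27
f 30 25 31
f 30 31 27
f 31 25 32
f 31 32 27
f 32 25 33
f 32 33 27
f 33 25 34
f 33 34 27
f 34 25 35
f 34 35 27
f 35 25 36
f 35 36 27
f 36 25 37
f 36 37 27
f 37 25 38
f 37 38 27
f 38 25 39
f 38 39 27
f 39 25 40
f 39 40 27
f 40 25 41
f 40 41 27
f 41 25 42
f 41 42 27
f 42 25 26
f 42 26 27
f 44 46 43
f 47 44 43
f 43 46 45
f 45 47 43
f 44 50 46
f 48 44 47
f 48 50 44
f 46 50 45
f 49 47 45
f 45 50 49
f 49 48 47
f 50 48 49

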